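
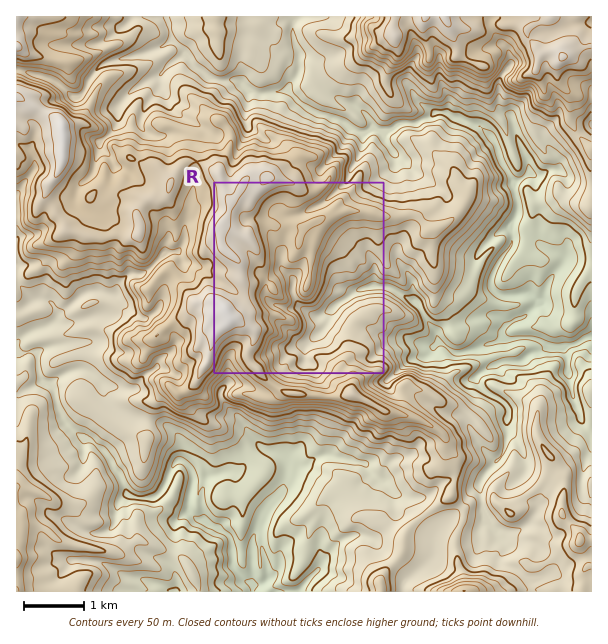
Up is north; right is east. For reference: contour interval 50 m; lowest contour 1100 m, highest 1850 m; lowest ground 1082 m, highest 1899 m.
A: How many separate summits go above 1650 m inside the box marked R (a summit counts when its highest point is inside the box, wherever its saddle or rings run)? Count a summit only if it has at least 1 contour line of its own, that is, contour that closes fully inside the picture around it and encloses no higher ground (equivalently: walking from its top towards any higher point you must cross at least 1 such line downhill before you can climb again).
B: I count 3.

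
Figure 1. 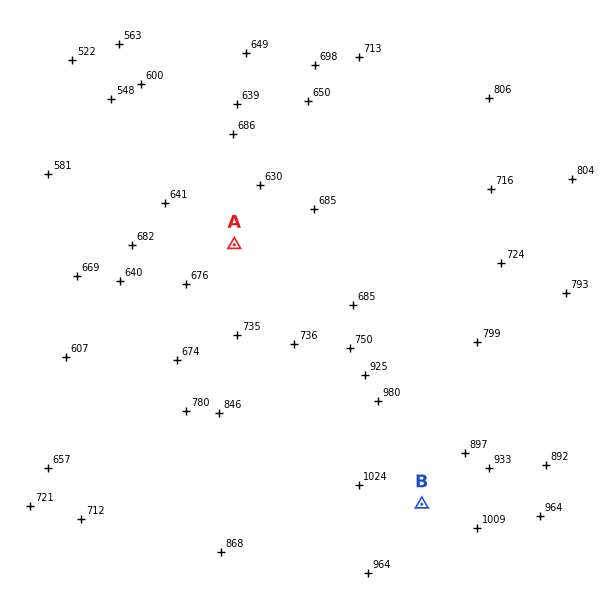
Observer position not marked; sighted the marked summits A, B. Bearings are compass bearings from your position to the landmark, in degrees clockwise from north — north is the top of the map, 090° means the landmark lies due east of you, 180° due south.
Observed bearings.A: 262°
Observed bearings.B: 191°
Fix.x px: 479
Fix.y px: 210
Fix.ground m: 710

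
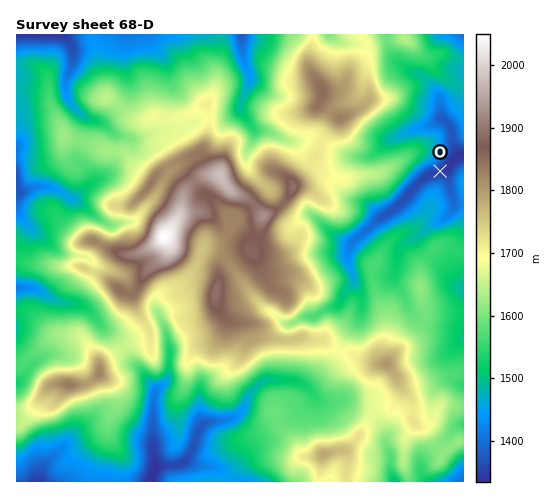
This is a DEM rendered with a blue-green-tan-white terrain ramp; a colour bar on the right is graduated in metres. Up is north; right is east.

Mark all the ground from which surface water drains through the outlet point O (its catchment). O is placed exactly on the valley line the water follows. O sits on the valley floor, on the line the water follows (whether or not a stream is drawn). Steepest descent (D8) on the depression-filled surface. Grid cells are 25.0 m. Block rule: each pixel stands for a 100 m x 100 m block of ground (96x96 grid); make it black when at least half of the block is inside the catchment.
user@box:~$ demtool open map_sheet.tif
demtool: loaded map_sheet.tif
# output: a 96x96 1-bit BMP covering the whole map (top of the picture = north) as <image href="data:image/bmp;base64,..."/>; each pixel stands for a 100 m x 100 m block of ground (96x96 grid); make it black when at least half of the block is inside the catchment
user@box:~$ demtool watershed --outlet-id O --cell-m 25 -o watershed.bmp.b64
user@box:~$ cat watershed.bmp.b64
<image width="96" height="96" href="data:image/bmp;base64,Qk2+BAAAAAAAAD4AAAAoAAAAYAAAAGAAAAABAAEAAAAAAIAEAAATCwAAEwsAAAIAAAAAAAAA////AAAAAAAAAAAAAAAAAAAAAAAAAAAAAAAAAAAAAAAAAAAAAAAAAAAAAAAAAAAAAAAAAAAAAAAAAAAAAAAAAAAAAAAAAAAAAAAAAAAAAAAAAAAAAAAAAAAAAAAAAAAAAAAAAAAAAAAAAAAAAAAAAAAAAAAAAAAAAAAAAAAAAAAAAAAAAAAAAAAAAAAAAAAAAAAAAAAAAAAAAAAAAAAAAAAAAAAAAAAAAAAAAAAAAAAAAAAAAAAAAAAAAAAAAAAAAAAAAAAAAAAAAAAAAAAAAAAAAAAAAAAAAAAAAAAAAAAAAAAAAAAAAAAAAAAAAAAAAAAAAAAAAAAAAAAAAAAAAAAAAAAAAAAAAAAAAAAAAAAAAAAAAAAAAAAAAAAAAAAAAAAAAAAAAAAAAAAAAAAAAAAAAAAAAAAAAAAAAAAGAAAAAAAAAAAAAAAeAAAAAAAAAAAAAAD+AAAAAAAAAAAAAA/+AAAAAAAAAAAAAB/+AAAAAAAAAAAA4f/+AAAAAAAAAAAP///+AAAAAAAAAAAP///+AAAAAAAAAAAf///+AAAAAAAAAAP////+AAAAAAAAAAf////+AAAAAAAAAA/////8AAAAAAAAAB/////8AAAAAAAAAB/////8AAAAAAAAAB/////4AAAAAAAAAB/////4AAAAAAAAAB/////4AAAAAAAAAB/////4AAAAAAAAAB/////4AAAAAAAAAB/////wAAAAAAAAAB/////wAAAAAAAAAA/////4AAAAAAAAAAf////4AAAAAAAAAAP////8AAAAAAAAAAB////+AAAAAAAAAAA////+AAAAAAAAAAAf////AAAAAAAAAAAf////gAAAAAAAAAAP////4AAAAAAAAAAP////+AAAAAAAAAAP/////AAAAAAAAAAH/////gAAAAAAAAAD/////wAAAAAAAAAA/////4AAAAAAAAAAf////4AAAAAAAAAAP////4AAAAAAAAAAH////4AAAAAAAAAAH////8AAAAAAAAAAD////+AAAAAAAAAAAf///+AAAAAAAAAAAOD//+AAAAAAAAAAAAAD/+AAAAAAAAAAAAAA/8AAAAAAAAAAAAAAP4AAAAAAAAAAAAAADwAAAAAAAAAAAAAABgAAAAAAAAAAAAAAAAAAAAAAAAAAAAAAAAAAAAAAAAAAAAAAAAAAAAAAAAAAAAAAAAAAAAAAAAAAAAAAAAAAAAAAAAAAAAAAAAAAAAAAAAAAAAAAAAAAAAAAAAAAAAAAAAAAAAAAAAAAAAAAAAAAAAAAAAAAAAAAAAAAAAAAAAAAAAAAAAAAAAAAAAAAAAAAAAAAAAAAAAAAAAAAAAAAAAAAAAAAAAAAAAAAAAAAAAAAAAAAAAAAAAAAAAAAAAAAAAAAAAAAAAAAAAAAAAAAAAAAAAAAAAAAAAAAAAAAAAAAAAAAAAAAAAAAAAAAAAAAAAAAAAAAAAAAAAAAAAAAAAAAAAAAAAAAAAAAAAAAAAAAAAAAAAAAAAAAAAAAAAAAAAAAAAAAAAAAAAAAAAA="/>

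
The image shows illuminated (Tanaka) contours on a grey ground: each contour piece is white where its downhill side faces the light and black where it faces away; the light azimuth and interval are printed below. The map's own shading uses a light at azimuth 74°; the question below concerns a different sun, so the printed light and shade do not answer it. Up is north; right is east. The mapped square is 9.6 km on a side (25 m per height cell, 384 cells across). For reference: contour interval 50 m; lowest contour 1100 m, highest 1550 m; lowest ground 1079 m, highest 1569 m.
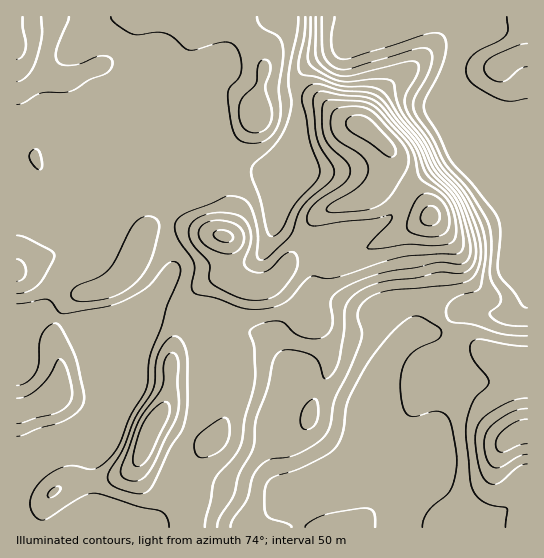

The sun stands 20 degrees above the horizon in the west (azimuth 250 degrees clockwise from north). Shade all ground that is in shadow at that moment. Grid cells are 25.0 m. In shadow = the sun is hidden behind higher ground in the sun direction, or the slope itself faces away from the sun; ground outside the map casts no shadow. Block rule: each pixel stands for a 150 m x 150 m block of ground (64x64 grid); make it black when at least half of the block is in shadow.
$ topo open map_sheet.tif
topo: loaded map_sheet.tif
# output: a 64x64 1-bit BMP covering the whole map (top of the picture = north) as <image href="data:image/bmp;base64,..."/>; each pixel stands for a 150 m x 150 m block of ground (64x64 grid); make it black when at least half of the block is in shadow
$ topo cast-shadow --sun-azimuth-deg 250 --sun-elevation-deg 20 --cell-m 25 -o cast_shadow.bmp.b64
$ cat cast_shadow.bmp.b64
<image width="64" height="64" href="data:image/bmp;base64,Qk0+AgAAAAAAAD4AAAAoAAAAQAAAAEAAAAABAAEAAAAAAAACAAATCwAAEwsAAAIAAAAAAAAA////AAAAAAAAAAAAAAAAAAAAAAAAAAAAAAAAAAAAAAAAAAAAAAAAAAAAAAAAAAAAAAAAAAAAAAAAAAAAAAAAAAAAAAAAAAAAAAAAAAAAAAAAAAAAAAAAAAAAAAAAAAAAAAAAAAAAAAAAAAAAAAAAAAAAAAAAAAAAAAAAAAAAAAAAAAAAAAAAAAAAAAAAAAAAAAAAAAAAAAAAAAAAAAAAAAAAAAAAAAAAAAAAAAAAAAAAAAAAAAAAAAAAAAAAAAAAAAAAAAAAAAAAAAAAAAAAAAAAAAAAAAAAAAAAAAAAAAAAAAAAAAAAAAAAAAAAAAAAAAAAAAAAAAAAAAAAAAAAAAAAAAAAAAAAAAAAAAAAADAAAAAAAAAAeAAAAAAAAAB4AAAAAAAAAPgAAAAEAAAA/AAAAAQAAAH8AAAAAAAAA/gAAAAAAAAD+AAAAAAAAAf4AAAAAAAAB/gAAAAAAAAP+AAAAAAAAB/wAAAAAAAAH+AAAAAAAAA/wAAAAAAAAH+AAAAAAAAA/wAAAAAAAAD/AAAAAAAAAf8AAAAAAAAD/wAAAAAAAAf+AAAAAAAAD/wAAAAAAAAP+AAAAAAAAADgAAAAAAABAAAAAAAAAAOAAAAAAAAAAwAAAAAAAAAAAAAAAAAAAAAAAAAAAAAADgAAAAAAAAAOAAAAAAAAAA4AAAAAAAAADwAAAA=="/>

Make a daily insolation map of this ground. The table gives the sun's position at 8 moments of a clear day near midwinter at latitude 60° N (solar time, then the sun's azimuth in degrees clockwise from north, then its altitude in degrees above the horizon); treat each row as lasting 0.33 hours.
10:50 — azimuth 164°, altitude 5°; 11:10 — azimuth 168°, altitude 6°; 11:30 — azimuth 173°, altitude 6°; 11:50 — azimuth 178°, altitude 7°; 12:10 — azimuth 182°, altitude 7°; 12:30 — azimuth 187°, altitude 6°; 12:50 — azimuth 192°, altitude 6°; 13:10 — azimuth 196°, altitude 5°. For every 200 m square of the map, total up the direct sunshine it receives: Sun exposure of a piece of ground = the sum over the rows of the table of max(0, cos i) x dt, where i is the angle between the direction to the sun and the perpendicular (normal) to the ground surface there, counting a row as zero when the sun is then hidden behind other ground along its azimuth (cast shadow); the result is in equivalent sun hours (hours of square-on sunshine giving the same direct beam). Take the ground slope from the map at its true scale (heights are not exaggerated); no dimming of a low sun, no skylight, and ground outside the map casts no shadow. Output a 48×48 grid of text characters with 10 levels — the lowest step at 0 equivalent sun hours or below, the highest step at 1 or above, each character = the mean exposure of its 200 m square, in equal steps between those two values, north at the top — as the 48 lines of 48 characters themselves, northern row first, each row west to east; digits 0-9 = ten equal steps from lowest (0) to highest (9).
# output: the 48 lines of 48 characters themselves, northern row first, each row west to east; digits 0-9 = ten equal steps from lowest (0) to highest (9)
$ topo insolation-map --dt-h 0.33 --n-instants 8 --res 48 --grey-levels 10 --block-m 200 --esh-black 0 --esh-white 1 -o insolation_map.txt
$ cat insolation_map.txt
222233333333333333332222222100000000000011111023
222332222334444444443210123100000000000001110001
233332222233444456654210034000000000000011100000
443322211233433445544210133000000000000111000001
543211122333323343222211232000000000001111001235
543212334332222332211123330000000000001111234455
554434444332222222210012320000000000000001245554
554444333332222222331001111100000000000001124554
433333222222222222232101123320000000000001112344
222222333222222222233333332321000000000000112222
221223432222222222234777632333443100000000112222
112344222222222222224788622356666410000000111222
222332222222222221112466322257776542000000011222
332222222222222211001233222123555444300000011222
433222222222222211000122221000012234410000011222
343322222222222210000012221000000124400000001222
234322222222222200000002220000000245300000001222
223222222221111000000001110000135675200000000222
222222222210000000000010000136899863111100000122
012222222200122100000010001589986420246531000122
000112222101233333221110001554311013689862001222
000012222102334567887510001322001357899985212222
011233220012345566777400001220135678889998533212
123442100024554333321000023334578888889999852011
444420000146542112321000255456889999998789841000
876410013687531135776434565456788988887678740000
875445789996421246899998864223566654555556531000
322358998532111245567899853112343223343331000000
222235322221110133234566543322221234443320000000
221001222211100022222333445554322344323320000000
221001222211000012222223466765333443211111100000
222100222211000022222223567653344432100012321100
211111222211011222222223444433444322111112333221
000011122210013222221223322234554222222222222100
000011122110001222211233322124553222233333211000
000232222110000222111344321124542222334443210000
024665422100001321012344221123332222334443100000
578887422100024420012443222233322222344443100000
888864221000156410012332223444322222344333100000
764322221000366421233322234665322222333333211134
422100110002565333455433346765322223332233333468
221000000014654334565555567654322233322222345789
210000000146653334555556666543333333222222346777
200001223577643233333344543222233332222212346654
200245557887532223333333222222222222222112356542
223565323577643222345532122211100122221002355432
346642222223443223455532111100000122211002344310
244322222222223223344322222211112222221112223221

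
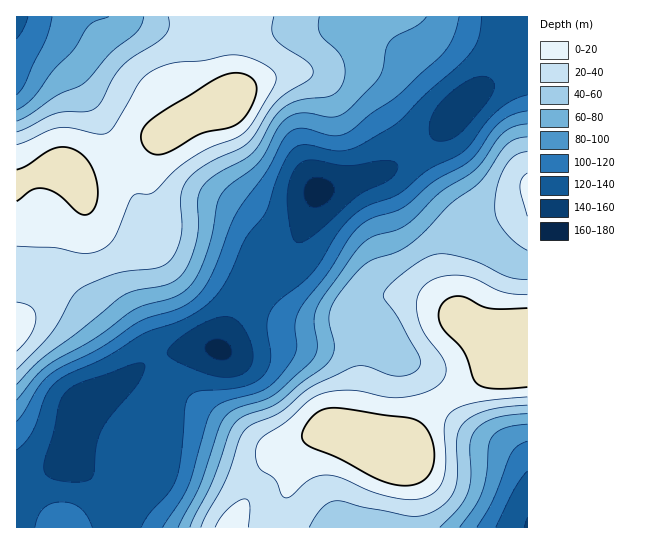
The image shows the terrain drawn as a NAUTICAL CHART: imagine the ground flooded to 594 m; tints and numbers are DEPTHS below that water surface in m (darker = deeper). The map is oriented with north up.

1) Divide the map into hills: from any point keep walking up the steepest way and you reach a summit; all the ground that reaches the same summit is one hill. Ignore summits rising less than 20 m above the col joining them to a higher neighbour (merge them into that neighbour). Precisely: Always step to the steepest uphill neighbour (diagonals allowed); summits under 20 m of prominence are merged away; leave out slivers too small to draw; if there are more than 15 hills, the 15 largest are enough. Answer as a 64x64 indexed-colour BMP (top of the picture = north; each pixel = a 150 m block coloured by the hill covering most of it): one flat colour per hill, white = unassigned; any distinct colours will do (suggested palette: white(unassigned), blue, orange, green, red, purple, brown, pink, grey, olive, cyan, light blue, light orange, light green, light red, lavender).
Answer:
<image width="64" height="64" href="data:image/bmp;base64,Qk12CAAAAAAAAHYAAAAoAAAAQAAAAEAAAAABAAQAAAAAAAAIAAATCwAAEwsAABAAAAAAAAAA////ALR3HwAOf/8ALKAsACgn1gC9Z5QAS1aMAMJ34wB/f38AIr28AM++FwDox64AeLv/AIrfmACWmP8A1bDFAHd3d3d3dyIiIiIiIiIiIiIiIiIiIiIiIiIiIiIiIiIid3d3d3d3IiIiIiIiIiIiIiIiIiIiIiIiIiIiIiIiIiJ3d3d3d3ciIiIiIiIiIiIiIiIiIiIiIiIiIiIiIiIiInd3d3d3dyIiIiIiIiIiIiIiIiIiIiIiIiIiIiIiIiIid3d3d3dyIiIiIiIiIiIiIiIiIiIiIiIiIiIiIiIiIiJmd3d3dyIiIiIiIiIiIiIiIiIiIiIiIiIiIiIiIiIiImZnd3dyIiIiIiIiIiIiIiIiIiIiIiIiIiIiIiIiIiIiZmZndyIiIiIiIiIiIiIiIiIiIiIiIiIiIiIiIiIiIiJmZmZyIiIiIiIiIiIiIiIiIiIiIiIiIiIiIiIiIiIiI2ZmZmIiIiIiIiIiIiIiIiIiIiIiIiIiIiIiIiIiIiIzZmZmYiIiIiIiIiIiIiIiIiIiIiIiIiIiIiIiIiIiMzNmZmZiIiIiIiIiIiIiIiIiIiIiIiIiIiIiIiIiIjMzM2ZmZmIiIiIiIiIiIiIiIiIiIiIiIiIiIiIiIiIjMzMzZmZmYiIiIiIiIiIiIiIiIiIiIiIiIiIiIiIiIzMzMzNmZmZmIiIiIiIiIiIiIiIiIiIiIiIiIiIiIiIzMzMzM2ZmZmYiIiIiIiIiIiIiIiIiIiIiIiIiIiIiIjMzMzMzZmZmZmYiIiIiIiIiIiIiIiIiIiIiIiIiIiIjMzMzMzNmZmZmZmYiIiIiIiIiIiIiIiIiIiIiIiIiIjMzMzMzM2ZmZmZmZmIiIiIiIiIiIiIiIiIiIiIiIiIiMzMzMzMzZmZmZmZmZkIiIiIiIiIiIiIiIiIiIiIiIiMzMzMzMzNmZmZmZmZmRCIiIiIiIiIiIiIiIiIiIiIjMzMzMzMzM2ZmZmZmZmRERCIiIiIiIiIiIiIiIiIiIjMzMzMzMzMzZmZmZmZmZEREQREREiIiIiIiIiIiIiIjMzMzMzMzMzNmZmZmZmZEREQRERERIiIiIiIiIiIiIjMzMzMzMzMzM2ZmZmZmZERERBEREREiIiIiIiIiIiIiMzMzMzMzMzMzZmZmZmZkREREERERERIiIiIiIiIiIiMzMzMzMzMzMzNmZmZmZkREREEREREREiIiIiIiIiIiIzMzMzMzMzMzM2ZmZmZkREREQRERERERIiIiIiIiIiIjMzMzMzMzMzMzZmZmZkRERERBEREREREiIiIiIiIiIiMzMzMzMzMzMzNmZmZkREREREERERERERIiIiIiIiIiMzMzMzMzMzMzM2ZmZEREREREQRERERERESIiIiIiIiMzMzMzMzMzMzMzREREREREREQREREREREREiIiIiIiMzMzMzMzMzMzMzNERERERERERBERERERERERIiIiIiMzMzMzMzMzMzMzM0REREREREREERERERERERESIiIjMzMzMzMzMzMzMzNVREREREREREQREREREREREREiIjMzMzMzMzMzMzMzVVVERERERERERBERERERERERERIzMzMzMzMzMzMzM1VVVUREREREREREEREREREREREREjMzMzMzMzMzMzNVVVVVREREREREREQRERERERERERERMzMzMzMzMzMzVVVVVVVERERERERERBEREREREREREREzMzMzMzMzMzVVVVVVVUREREREREREERERERERERERERMzMzMzMzMzVVVVVVVVREREREREREEREREREREREREREzMzMzMzMzVVVVVVVVVEREREREREQRERERERERERERERMzMzMzMzVVVVVVVVVURERERERERBERERERERERERERETMzMzMzVVVVVVVVVVRERERERERBEREREREREREREREREREzMzVVVVVVVVVVVEREREREREERERERERERERERERERERETVVVVVVVVVVVUREREREREEREREREREREREREREREREREVVVVVVVVVVVREREREREQRERERERERERERERERERERERFVVVVVVVVVVEREREREQRERERERERERERERERERERERERVVVVVVVVVURERERERBERERERERERERERERERERERERERVVVVVVVVRERERERBEREREREREREREREREREREREREREVVVVVVVVEREREREERERERERERERERERERERERERERERFVVVVVVUREREREERERERERERERERERERERERERERERERVVVVVVREREREQREREREREREREREREREREREREREREREVVVVVVEREREQRERERERERERERERERERERERERERERERFVVVVUREREQRERERERERERERERERERERERERERERERERVVVVRERERBEREREREREREREREREREREREREREREREREVVVVERERBEREREREREREREREREREREREREREREREREREVVUREREERERERERERERERERERERERERERERERERERERERREREERERERERERERERERERERERERERERERERERERERFEREEREREREREREREREREREREREREREREREREREREREURBERERERERERERERERERERERERERERERERERERERERQRERERERERERERERERERERERERERERERERERERERERERERERERERERERERERERERERERERERERERERERERERERERERERERERERERERERERERERERERERERERERERERER"/>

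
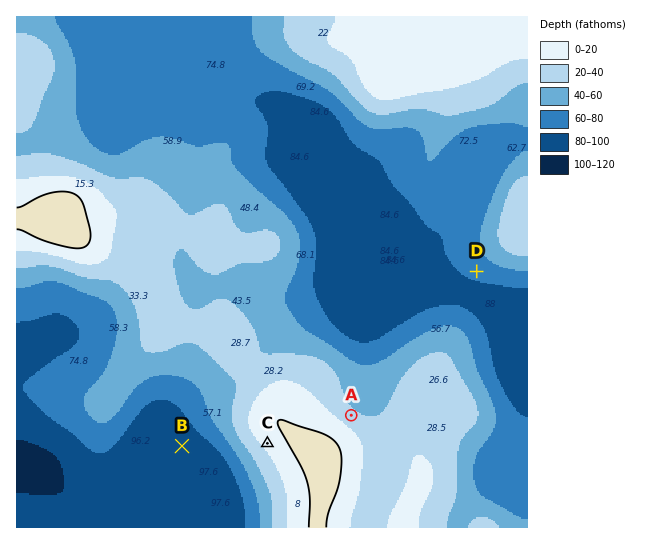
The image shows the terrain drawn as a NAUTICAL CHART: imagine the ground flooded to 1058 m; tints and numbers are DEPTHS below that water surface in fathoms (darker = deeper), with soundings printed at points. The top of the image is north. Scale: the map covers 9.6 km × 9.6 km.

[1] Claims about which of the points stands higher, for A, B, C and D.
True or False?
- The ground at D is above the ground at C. False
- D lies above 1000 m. False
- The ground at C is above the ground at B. True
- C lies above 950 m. True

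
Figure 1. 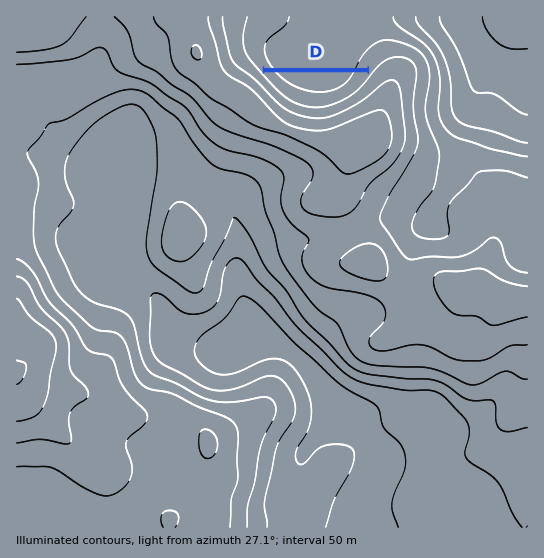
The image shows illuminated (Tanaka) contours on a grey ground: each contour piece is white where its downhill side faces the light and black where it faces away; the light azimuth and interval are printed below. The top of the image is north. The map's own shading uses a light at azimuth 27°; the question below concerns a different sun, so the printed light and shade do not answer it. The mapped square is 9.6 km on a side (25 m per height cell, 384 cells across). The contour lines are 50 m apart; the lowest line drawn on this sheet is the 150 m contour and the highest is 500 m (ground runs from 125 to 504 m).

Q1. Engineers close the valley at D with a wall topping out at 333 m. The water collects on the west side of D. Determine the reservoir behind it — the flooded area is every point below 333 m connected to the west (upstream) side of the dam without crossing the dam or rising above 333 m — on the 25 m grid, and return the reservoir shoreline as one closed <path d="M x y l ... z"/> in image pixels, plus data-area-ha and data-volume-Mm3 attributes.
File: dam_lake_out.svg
<path d="M366 72l-100 0-1 1 21 20 1 0 3 3 8 4 3 0 1 1 4 0 1 2 19 0 1-2 3 0 1-1 7-1 5-3 7-5 1 0 9-9 0-1 7-8-1-1z" data-area-ha="76" data-volume-Mm3="24.56"/>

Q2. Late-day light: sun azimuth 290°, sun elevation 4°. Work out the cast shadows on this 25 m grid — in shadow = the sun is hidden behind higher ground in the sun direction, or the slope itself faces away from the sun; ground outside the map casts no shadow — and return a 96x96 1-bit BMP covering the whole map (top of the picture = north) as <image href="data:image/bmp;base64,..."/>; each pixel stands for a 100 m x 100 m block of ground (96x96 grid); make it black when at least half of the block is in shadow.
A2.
<image width="96" height="96" href="data:image/bmp;base64,Qk2+BAAAAAAAAD4AAAAoAAAAYAAAAGAAAAABAAEAAAAAAIAEAAATCwAAEwsAAAIAAAAAAAAA////AAAAAAAAAAAAA////4AAAAAAAAAAA////8AAAAAAAAAAA////+AAAAAAAAAAAf///+AAAAAAABwAAf///+ADgAAAAD4AAf////ADwAAAAD+AAP///+ADwAAAAD/AAP///+ABwAAAAD/AAP///8AAAAAAAD/AAP///wAAAAAAAB/AAf///AAAAAAAAB+AB///+AAAAAAAAA+AB///8AAAAAAAAA8AB///+AAAAAAAAAYAB///+AAAAAAwAAcAB////AAAAAAgAAeAB////gAAAAAAAAfgA////gAAAAAA/gfwA////gAAAAAB/wPgAAf//gAAAAAD/wGAAAH//AAAAAAf/wAAAAD/+AAAAAA//wAAAAB/8AAAAAA//4OAAAB/4AAAAAB////weAB/wAAAA8B//////AB/gAAcA/A//////gA/AAA+A/g//////gA+AAB8A/g//////wAcAAB4Afwf/////4AAAAwwAfwf/////wAAAAAAAPwP/////gAAAAAAAPwP/////AAAAAAAAHwH////+AAAAAAAAHwH////8AAAAAAAAH4D////wAAAAAAAAD4D////PAAAAAAAADwD///8P/gAAAAAABwD///4f/8AAAAAAAAP///wP/8AAAAAAAA///PgP/8AAAAAAAB//+HAP/4AAAAAAAB//+AAP/4AAAAAAAB//8AAP/4AAAAAAAB//4AAP/wAAAAAAAB//4AAP/wAAAHgAAB//wAAP/wAAAfgAAA//wAAf/wAAA/gAAA//wAAf/gAAA/gAAA//wAA//gAAA/gAB4//wAA//gAAA/gAB4//wAA//gAAA/gAB9//wAA//AAAA/gAB5//wAAf/AAAAfgAA5//gAAf+AAAAf8AAx//gAAf8AAAAf/AAB//gAAP4AAAA//gAA//AAAPwAAA///gAA/+AAAPAAAB///gAA/4AAAAAAAB///wAAf4AAAAAAAB///8AAP4AAAAAAAB////gAP8AAAAAAAA////8AP8AAAAAAAA////+AP8AAAAAAAAf///+AP8AAAAAAAAf///+AH+AAAAAAAAf///+AH+AAAAAAAAP////AH/AAAAAAAAP////gD/gAAAAAAAH////4D/4AAAAAAAD////8D/8AAAAAAAB////8B//AAAAAAAA////8A//gAAAAAAA////8Af/wAAAAAAAf///8AP/4AAAAAAAf///8AP/4AAAAAAAf///8AH/8AAAH+AAP///8AD/8AAAP+AAP///8AB/8AAAf/gAP///8AA/8AAAf/4AH///8AAP4AAA//8AH///8AAHwAAA//8AH///8AAAAAAB//8AD///4AAAAAAf//+AD///gP4AAAB///+AB//+D//gAAD///+AA//8D//wAAH///8AA//wD//4AAH///wAAf/gB//4AAH///gAAf/AAD/4AAH//+AAAf+AAB/4AAH//+AAAf+AAAfwAAH///AAAf4AAAfwAAH///AAA/wAAAPAAAH///AAD/gAAAAAAAP+D8AAP/AAA="/>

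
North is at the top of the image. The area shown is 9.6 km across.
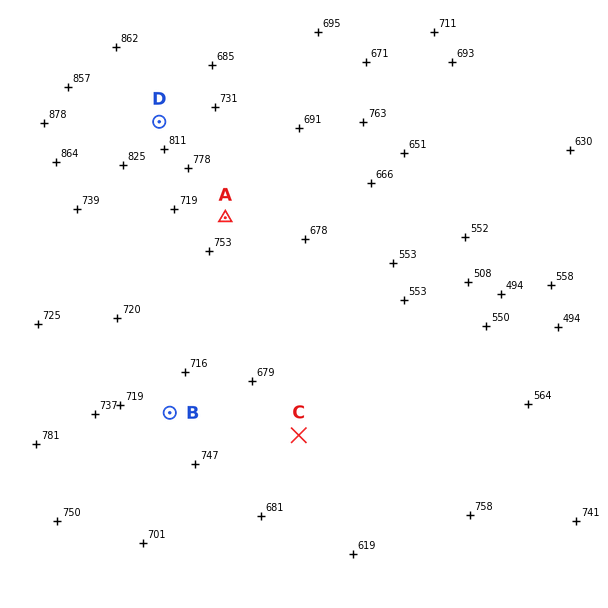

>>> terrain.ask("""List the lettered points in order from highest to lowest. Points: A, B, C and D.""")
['D', 'A', 'B', 'C']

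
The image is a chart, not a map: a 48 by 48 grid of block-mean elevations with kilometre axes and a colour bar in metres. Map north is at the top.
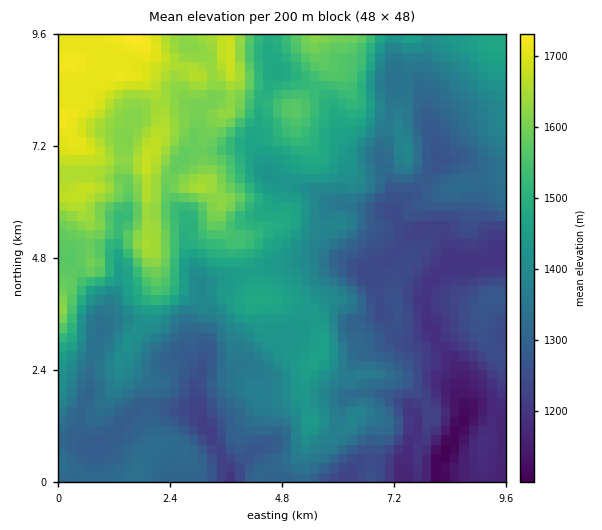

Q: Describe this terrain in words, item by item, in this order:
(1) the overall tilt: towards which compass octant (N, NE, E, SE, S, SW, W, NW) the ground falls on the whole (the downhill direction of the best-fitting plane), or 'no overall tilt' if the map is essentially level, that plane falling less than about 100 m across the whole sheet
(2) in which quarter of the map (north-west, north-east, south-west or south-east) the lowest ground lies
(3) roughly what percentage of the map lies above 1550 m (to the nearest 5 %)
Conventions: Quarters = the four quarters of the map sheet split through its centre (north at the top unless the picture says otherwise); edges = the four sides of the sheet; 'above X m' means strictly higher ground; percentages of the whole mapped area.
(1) The general tilt is down to the south-east (the land rises towards the north-west).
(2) The lowest ground is in the south-east quarter.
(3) Ground above 1550 m makes up about 20 % of the sheet.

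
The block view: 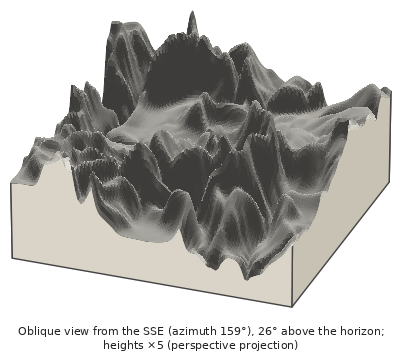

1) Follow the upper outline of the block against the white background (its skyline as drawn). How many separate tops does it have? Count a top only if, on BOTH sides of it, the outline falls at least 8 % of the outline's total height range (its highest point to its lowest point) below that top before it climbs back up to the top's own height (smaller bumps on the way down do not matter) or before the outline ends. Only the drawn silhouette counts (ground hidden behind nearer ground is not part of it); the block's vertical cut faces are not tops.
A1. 3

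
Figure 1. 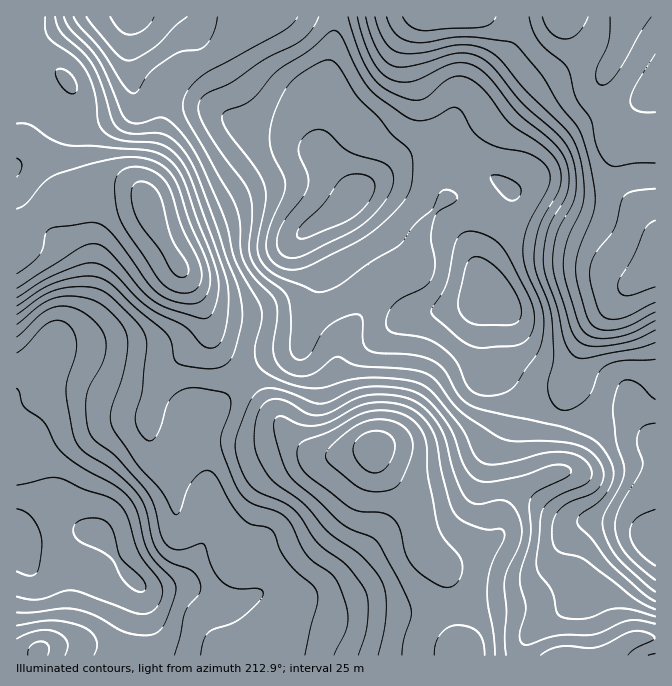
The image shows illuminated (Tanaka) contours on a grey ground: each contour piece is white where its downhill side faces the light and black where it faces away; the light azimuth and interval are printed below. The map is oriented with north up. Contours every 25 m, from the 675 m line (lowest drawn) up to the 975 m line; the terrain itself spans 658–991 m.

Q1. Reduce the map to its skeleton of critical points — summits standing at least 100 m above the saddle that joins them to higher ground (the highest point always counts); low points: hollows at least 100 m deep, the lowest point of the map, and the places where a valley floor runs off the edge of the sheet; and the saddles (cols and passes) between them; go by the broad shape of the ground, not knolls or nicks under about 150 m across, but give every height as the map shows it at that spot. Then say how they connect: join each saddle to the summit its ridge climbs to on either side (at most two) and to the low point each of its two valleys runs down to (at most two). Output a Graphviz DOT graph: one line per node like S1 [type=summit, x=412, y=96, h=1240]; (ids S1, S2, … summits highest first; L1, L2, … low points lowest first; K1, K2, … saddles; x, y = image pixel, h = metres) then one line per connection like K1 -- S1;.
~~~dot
graph terrain {
  S1 [type=summit, x=352, y=197, h=991];
  S2 [type=summit, x=20, y=542, h=984];
  L1 [type=low, x=374, y=450, h=658];
  L2 [type=low, x=149, y=205, h=664];
  L3 [type=low, x=562, y=17, h=710];
  K1 [type=saddle, x=559, y=418, h=878];
  K2 [type=saddle, x=244, y=378, h=816];
  K1 -- S1;
  K1 -- L1;
  K1 -- L3;
  K2 -- S1;
  K2 -- S2;
  K2 -- L1;
  K2 -- L2;
}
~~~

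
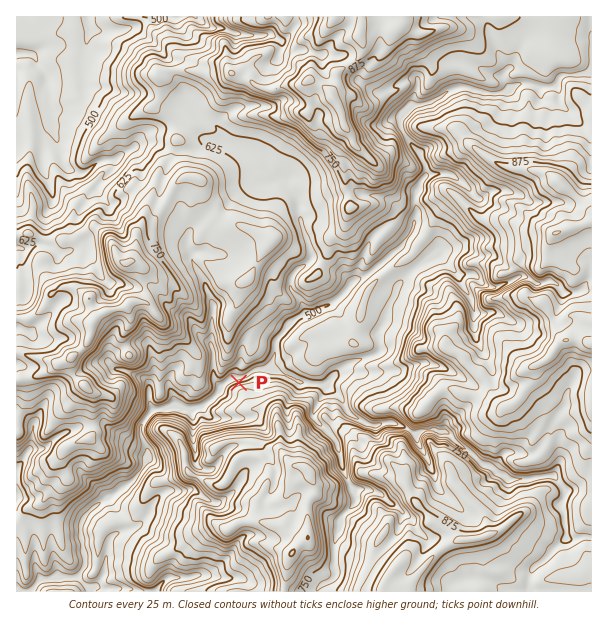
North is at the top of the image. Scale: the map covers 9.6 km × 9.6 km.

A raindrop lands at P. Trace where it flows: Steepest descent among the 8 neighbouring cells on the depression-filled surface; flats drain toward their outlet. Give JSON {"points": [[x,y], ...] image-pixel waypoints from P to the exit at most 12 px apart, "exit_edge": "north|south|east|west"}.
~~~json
{"points": [[239, 383], [231, 378], [222, 389], [210, 401], [198, 408], [186, 408], [174, 408], [162, 410], [150, 413], [141, 425], [141, 437], [147, 449], [143, 461], [138, 473], [128, 485], [116, 494], [104, 501], [92, 509], [81, 521], [81, 533], [83, 545], [84, 557], [83, 569], [72, 578], [60, 579], [48, 581], [36, 584], [29, 591]], "exit_edge": "south"}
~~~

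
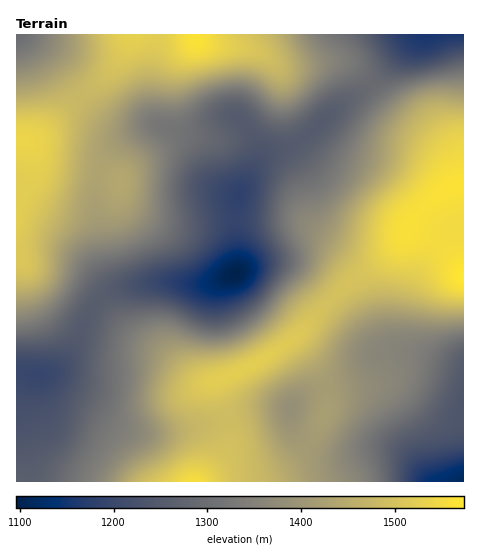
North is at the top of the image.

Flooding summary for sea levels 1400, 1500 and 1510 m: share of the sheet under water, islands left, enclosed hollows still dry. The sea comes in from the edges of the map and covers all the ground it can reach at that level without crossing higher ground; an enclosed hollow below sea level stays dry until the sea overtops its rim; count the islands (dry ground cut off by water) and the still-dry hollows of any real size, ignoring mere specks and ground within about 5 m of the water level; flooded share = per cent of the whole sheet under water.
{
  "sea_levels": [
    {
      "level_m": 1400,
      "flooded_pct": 55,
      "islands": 0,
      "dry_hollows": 1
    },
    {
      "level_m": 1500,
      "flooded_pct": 85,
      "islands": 1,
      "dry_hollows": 0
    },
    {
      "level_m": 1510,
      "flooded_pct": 88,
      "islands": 1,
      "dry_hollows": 0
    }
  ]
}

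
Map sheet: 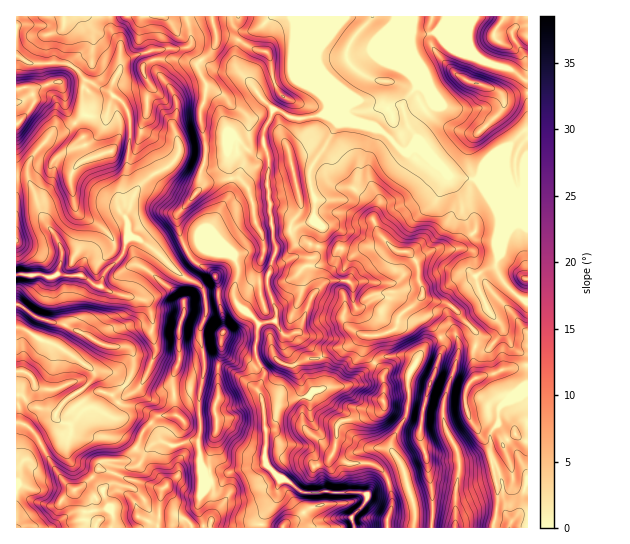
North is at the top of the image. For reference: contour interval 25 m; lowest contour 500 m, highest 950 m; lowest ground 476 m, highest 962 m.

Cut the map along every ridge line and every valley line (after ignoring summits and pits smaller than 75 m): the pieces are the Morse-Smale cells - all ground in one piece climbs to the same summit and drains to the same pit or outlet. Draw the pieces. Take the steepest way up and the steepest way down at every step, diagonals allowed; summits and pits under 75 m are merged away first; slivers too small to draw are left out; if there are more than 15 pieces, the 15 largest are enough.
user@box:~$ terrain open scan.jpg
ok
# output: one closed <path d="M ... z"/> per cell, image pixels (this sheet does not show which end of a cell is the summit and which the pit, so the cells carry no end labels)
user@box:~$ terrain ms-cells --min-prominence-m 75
<path d="M321 16l-304 0-1 39 17 9 36 0 8 5 8 11 25 12 13 10 6 13 2 12-4 48 8 16-4 15-6 9 3 8 0 12 13 5 25 21 3 0 18-11-8-19 0-18 24-28 14-5 22-1 10 11 4 13 2 18 6 13 2 2 10-1-4-24 0-20-2-6 2-23-5-16 0-16 10-21 21 10 30-4 3-5 0-7-5-8 0-17-7-16 0-7 5-13z"/><path d="M277 109l-5 2-9 26 6 25-2 23 2 6 0 20 4 24 17-2 8 7 29 9 15-1 7 3 12-1-13 11-4 8 0 52 9 10 14 4-2 18 3 4 6 6 7-6 17-2 9 0 10 5 10-16 13-6-1-5-13-14-9-6-2-6 7-11 8 4 16 3 8 5 22 25 0 14 11 2 13-14 3-6-15-19-11-24-1-9 20-12 3-8-2-22 3-6 0-15-5-12-14-19-8-4-24-3-28-27-10-1-6 4-15-15-16-10-47-12-32 4z"/><path d="M89 81l-6 6 1 28-17 16-14 2-18 20-7 12 0 13 7 13 5 20 21 38 0 13-2 9-4 5-4 1-9-2-26 0 0 119 5 1 12 12 14 2 8 4 4 8 8 3 6-1 14-15 7 0 15 5 14-16 17-10 16-34-4-16 0-22-5-13-6-3-31-7-10-6 5-15 16-14 3-6 3-12 2-2-4-22 6-9 4-15-8-16 4-38-3-26-7-11-11-8z"/><path d="M446 16l-124 0-1 26-5 13 0 7 7 16 0 17 5 8 0 7-3 4 49 13 16 10 15 15 6-4 10 1 28 27 36 4 28 12 14-1 1-109-17-13-25-6-39-19-10-11 7-8z"/><path d="M290 233l-17 4 3 16-5 12-3 16-14 3-19 15 6 10 18 14-4 26 2 12 7 10-7 19 7 17 0 16 3 10-2 29 12 14 12 5 13 11 57 0 8 3 8-8 13-5-3-8-12-10-23 0-15-7-3-3 3-8-8-2-4-5-12-21-2-20 5-7 37-7 24-21-10-10 2-18-14-4-9-10 0-52 4-8 13-11-12 1-7-3-15 1-29-9z"/><path d="M94 408l-9 1-15 15-8-1-1 6-6 7-15 7 24 39 19 17 2 6 0 14 12 2 0 7 113 0 3-17 0-22-2-7-4-1-7-18-1-21-12-1-17 4-10-6-4-10-13-12-13-1-15 3z"/><path d="M135 237l-8 2-6 18-16 14-5 15 10 6 31 7 6 3 5 13 0 22 4 16-16 34-17 10-14 16-4 1 10 5 15-3 13 1 13 12 4 10 10 6 17-4 11 0 2-6-1-38 5-23 0-19-4-14 0-12 7-16-3-22-7-8-15-7-28-27z"/><path d="M495 265l-16 8-3 6 12 31 13 15 2 5-16 19-12-2-2 22 3 9-9 9-2 18 8 20 18 3 12 14 0 5-11 8 0 10 4 17 5-1 2 2 2 28 6 12 12-17 0-11 5-12 0-181-13-7-10-10z"/><path d="M233 295l-14 0 5 36-3 6 0 20-4 13 2 28-4 8 2 21-8 28 1 26 28-12 21-2 8-4-3-56-7-17 7-19-7-10-2-12 4-26-20-17z"/><path d="M239 179l-13 0-19 4-12 11-18 21 2 16 7 18 15-5 32 11 6 14-6 21 2 9 19-15 14-3 3-16 5-12-3-16-10-1-7-11-7-35z"/><path d="M18 56l-2 1 0 120 11 2 1-14 7-12 18-20 14-2 17-16-1-28 4-6-12-13-6-4-36 0z"/><path d="M455 335l-9 0-5 3 2 11-15 40-8 40 0 10 7 18 1 17 4 13 0 35 21 5 3-5 3-67-14-28-2-20 16-53 0-13z"/><path d="M471 345l-9 2-3 3-16 57 2 20 14 28-2 41 39-14-4-27 11-8-3-10-9-9-17-3-6-10-3-22 4-10 7-5-3-9 2-22z"/><path d="M41 444l-12 7-10 19-3 12 0 45 79 1 2-7-12-2 0-14-2-6-19-17z"/><path d="M527 16l-80 0-3 9-7 8 10 11 39 19 25 6 16 12z"/>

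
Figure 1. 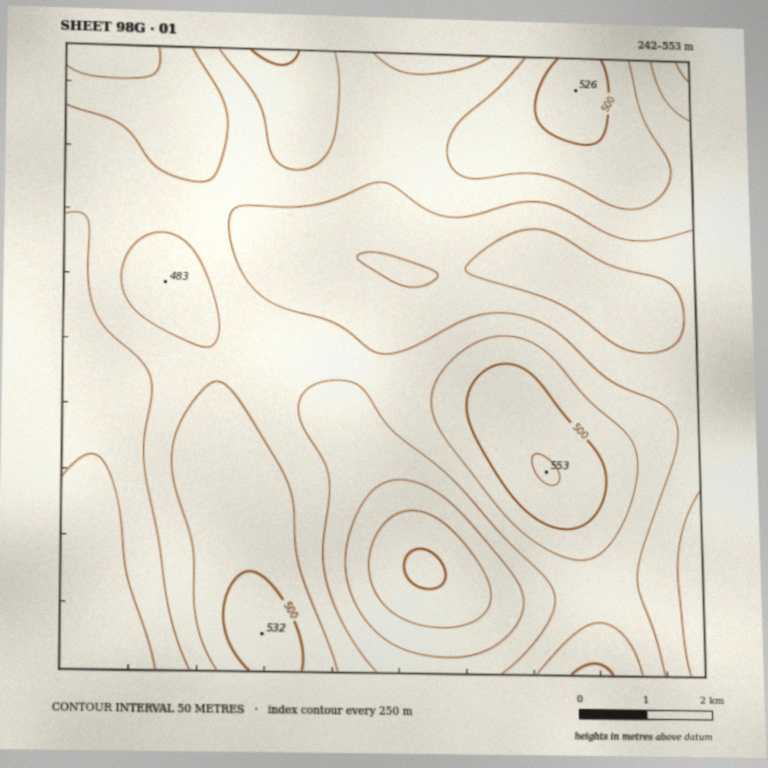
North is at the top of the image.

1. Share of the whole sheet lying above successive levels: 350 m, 85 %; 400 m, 57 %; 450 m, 26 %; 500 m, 7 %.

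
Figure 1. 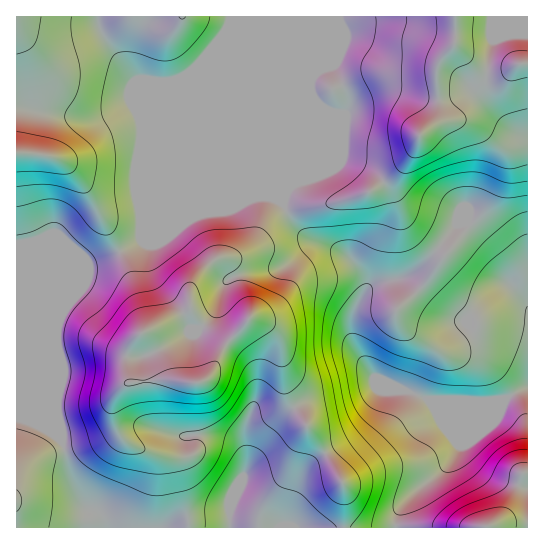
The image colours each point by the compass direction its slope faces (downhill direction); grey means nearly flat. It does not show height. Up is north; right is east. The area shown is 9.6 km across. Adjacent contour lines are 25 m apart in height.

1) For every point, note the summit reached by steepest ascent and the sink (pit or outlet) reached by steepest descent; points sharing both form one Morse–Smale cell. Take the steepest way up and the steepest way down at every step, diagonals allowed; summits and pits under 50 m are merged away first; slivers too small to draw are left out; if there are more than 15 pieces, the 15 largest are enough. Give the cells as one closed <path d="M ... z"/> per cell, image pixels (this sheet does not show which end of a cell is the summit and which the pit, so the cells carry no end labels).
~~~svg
<path d="M266 196l-21 5-20 2-26 10-20 12-34 14-34 17-21 7-3 3-12 31-15 20-4 17 1 17 4 11 0 23-4 12 0 21 6 20-2 2-24-17-21-5 1 110 378 0 4-17 8-12 27-22 18-18 5-10 49-50 22-13 0-83-17-18-4-18-8-13-30-31-11 1-27 34-14 13-16 8-27 5-9 8 2-9-4-9-17-19-41-19-13-14-8-17-11-8z"/><path d="M286 16l-270 1 1 400 20 6 24 17 2-2-6-20 0-21 4-12 0-23-4-11-1-17 4-17 15-20 12-31 3-3 21-7 114-53 20-2 21-5 18 7 3-18z"/><path d="M527 16l-240 1 0 168-3 21 11 20 10 10 41 19 11 11 8 13 1 12 8-7 27-5 12-6 18-15 27-34 11-1 30 31 8 13 4 18 17 17z"/><path d="M527 387l-21 12-49 50-5 10-18 18-27 22-8 12-3 10 1 7 131-1z"/>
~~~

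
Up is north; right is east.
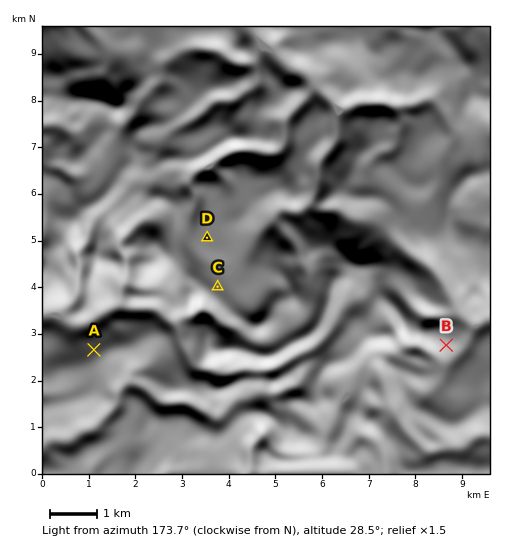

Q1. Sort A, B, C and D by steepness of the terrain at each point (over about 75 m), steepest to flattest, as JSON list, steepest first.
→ ["B", "A", "C", "D"]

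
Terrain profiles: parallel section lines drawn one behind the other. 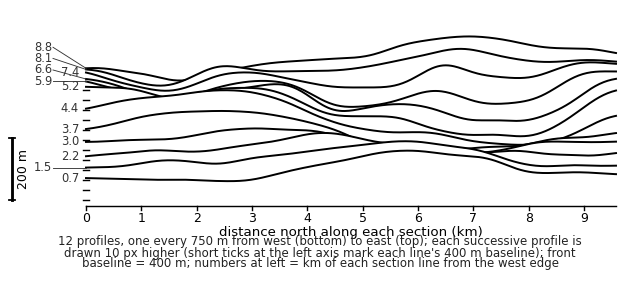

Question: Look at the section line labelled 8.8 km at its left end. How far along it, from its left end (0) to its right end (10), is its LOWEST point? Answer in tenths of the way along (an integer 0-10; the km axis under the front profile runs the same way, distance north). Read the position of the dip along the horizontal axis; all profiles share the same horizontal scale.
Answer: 2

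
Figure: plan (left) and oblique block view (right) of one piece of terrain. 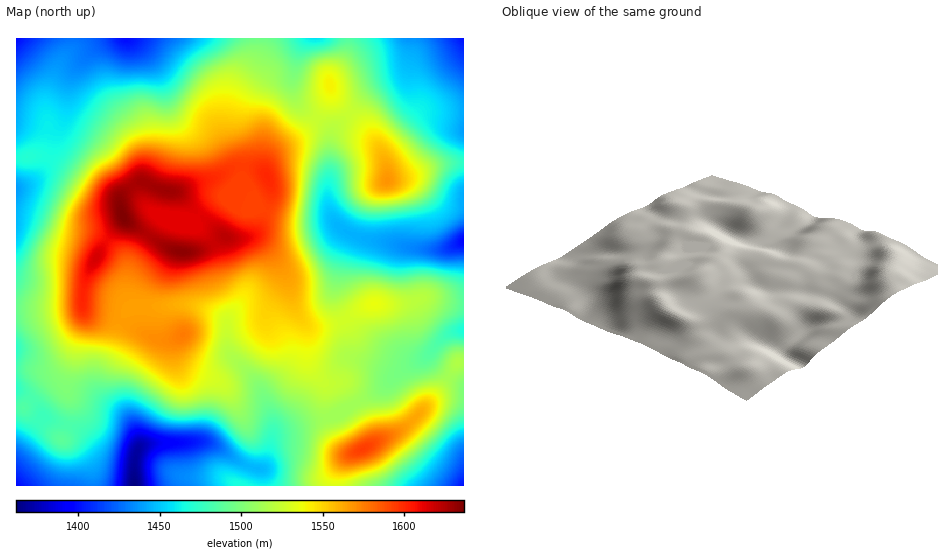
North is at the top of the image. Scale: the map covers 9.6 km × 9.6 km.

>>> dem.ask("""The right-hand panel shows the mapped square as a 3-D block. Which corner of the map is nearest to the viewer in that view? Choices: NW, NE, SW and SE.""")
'SW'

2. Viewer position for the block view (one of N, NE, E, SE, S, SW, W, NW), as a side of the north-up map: SW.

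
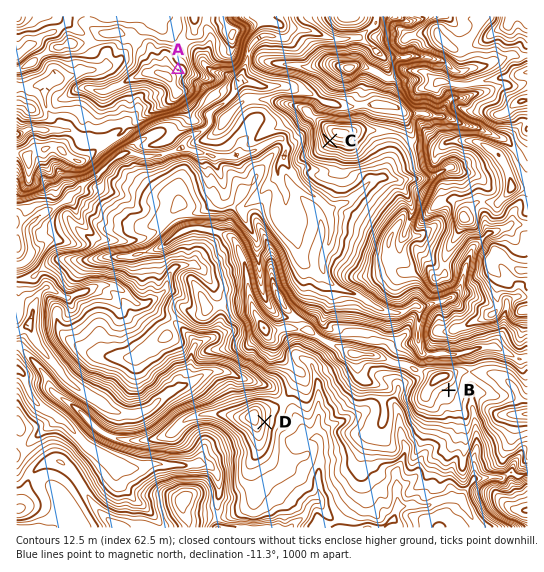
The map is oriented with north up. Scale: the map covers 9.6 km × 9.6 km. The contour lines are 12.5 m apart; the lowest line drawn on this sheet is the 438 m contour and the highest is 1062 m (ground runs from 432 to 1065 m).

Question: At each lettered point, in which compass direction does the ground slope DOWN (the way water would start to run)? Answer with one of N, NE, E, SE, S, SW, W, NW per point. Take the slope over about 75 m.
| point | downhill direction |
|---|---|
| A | NE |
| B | SE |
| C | SW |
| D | E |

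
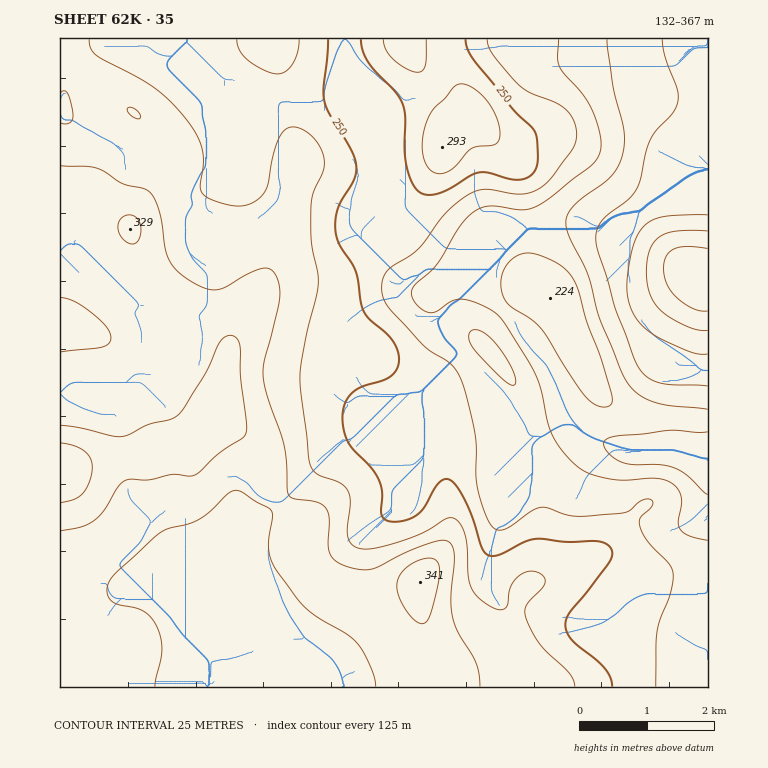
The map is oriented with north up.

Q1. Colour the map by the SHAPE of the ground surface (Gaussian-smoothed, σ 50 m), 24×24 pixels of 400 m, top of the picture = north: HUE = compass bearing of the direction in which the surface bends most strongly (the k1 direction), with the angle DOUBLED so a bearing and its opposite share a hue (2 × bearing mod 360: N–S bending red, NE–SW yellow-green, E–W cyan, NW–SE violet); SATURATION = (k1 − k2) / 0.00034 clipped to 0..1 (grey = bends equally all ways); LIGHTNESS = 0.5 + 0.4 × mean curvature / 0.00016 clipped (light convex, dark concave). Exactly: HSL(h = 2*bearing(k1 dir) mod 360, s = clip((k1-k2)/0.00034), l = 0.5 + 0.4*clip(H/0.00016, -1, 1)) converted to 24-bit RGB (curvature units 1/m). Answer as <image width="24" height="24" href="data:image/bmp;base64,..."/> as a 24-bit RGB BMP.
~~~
<image width="24" height="24" href="data:image/bmp;base64,Qk32BgAAAAAAADYAAAAoAAAAGAAAABgAAAABABgAAAAAAMAGAAATCwAAEwsAAAAAAAAAAAAAfYZ9enGDi3RvnaBxXGV8dHeAenmCcXuHk6WMkneVZkR0aoJXq8B9hlhafq1rdIyZeIilbo6xr87QkHfIl2e1m3eMU1J+dHWAeo6AbWWKjYOaoKqUWFuOcnmKeHyJeIyPl4ttgD9KbUNOZrZzlU1ctctoZM2nboikiF2PgrlmYo1NckdTjFlvqHBvYVp6cnh9hZB9XnaJgZuTooJ9cV+AdnR7fHh0fm1mg0BQkURTb7l1SquXkDh30vueLp15W0pzhk5eyapQbFkwQmE1V3RcoHByi2qGaoKDkYpqYHVbZX1Wk3hifWx9dXR9fnKBhVd7ilOCl9PTzOPuRhfnnmjb/PrPIIxyHCZ6tmiyv4eSwoq2YZuHPWxQWnpUmY59bX+Pj3hviG1qYoFcboNhdn1qa3p3bmZ/hkCYych9Ov9XKLudJxjQi5/z/M/f7pLFADJMfF7U0rrWtIzU4ZXjfnfBUarHfqvFdHTBiIhCW49ZkoCGZ3h7jHxeT35VWGtzOVqN6NrO7e2xFEEmDTsdEVgf0WAk/9PMBEGDFzZVyrF/Y2OcsIfB2ZnQs01BMokqQ5CFhrN/RrmKV1mEgF1vpHFkVKdTQFFpOY84HulT8svQz1bLLmppIFEtIEca//7IbxiIDhUpzsg5bIZBXWtHtD5f6H+rltaCFGFsssi5aHSsVD2JkHadf5irtpiFKSxjuNmRDd9ZN4M30XigimG9Q0SORIeJ+v+AdCFXHyVMtL1ibbRnRqatTc7hsb3s9tXzSgbO4NvwpGDiYTzJoZKzgHKmwHiHOleawe66Yo6qN2VcbIxOiVRncUp4XHyA596AZEefJiRrndWAa8adcpU+Pz0JLTMAOSgANxcCq2E4mC9ml1mdpIegklyhvn6Fdr6oidWKmFGSa2WCaW5eaFRWZ11waYuM1eKqaEKYTShwuvaOUSNjbQYQqU4qVr/YR1zgnqPndWgzbWFCYoVMYIpjhVSizJWWrdWTYJJphFV5h2BuclVgcmBYU4NgXKWHx9WRaB1uq1k1vveqJQAz1q1vw/3ta739b3jph4nabHFJe39WaaxXRoRrRGd1xYd36tqTX09XblxtkF+Dk1yUlXmXbsCbSL3AtmxsdBNzz/zWiBLqQQBM1v7NZeSGIhguOScTcWAOXKKTcMK0hr6yVVqIQlBcYatT8dG6ll+UV3V8X3CMa22uqsTRq9ncL0CypyGKjebRovarMwAvkN1K0v/MeTWfOAYxbS8mtJUkw9LtfJjSrFGmfzlhWJR2P82fzJODyHCQa2qLV319VKJnWtRvkKRjQBxYWGPFv+63WgAkVhJPzf/HmO1+JQQvhgl0sU5pzruMuXZVdzBEfi1Ecr+Ujt/cS0aUj29fwHt7sIiTX3aVg7CAf6s8NScXKT4hObcseBkx1xjEwevv1/XWw3lnEwAznSLDzazE3OnmhVw+dzVQsLNSaexzXzJjd0NKbJNqpJB8uKuJZ6KqgnCqzCNokEBQOJpEK4hGKj9oeMrFodWe0s6OxDl8CwAzSDK64OvgvtnebWhUeEWY2+rGV8xuLyVyh7OzbIOmp36jz7ORYpZXSzNat1GeyaHAuaGROndXIE9GR4UsvMopwbIzgDYrDBUsDNXL2PHisqzVWpuWJMzD2vDZzWawL096aphxa2B3hWZn1J97s3FYLj5VYY6Ps3eU4VpXkm9CGyUaSUoOeKkAUnMaiFE+N2dVAIonOooMeHcbqaHpg7/SP5RD6RkmXnxKRndOYlhmeV1dw5ZexYdvTXiWQ36HfjV//zlG0apwNhp1q4HMyfDIM6mrS39PU695PqqPP3FWcXZIg2BKtU09VR80y6Zel7q6UlyUVll6YmmCuaubwNO9YGTBVT6YNRV48cHQ89jmHQ7MwfXqyLfhs1nTka7PibzHRHGDSlJhandnaFlAeyImqIVFj+qgcG2nf0+Oal6AZYeDf8Z3ssKMfTuBb0h6HB9ksOec7XetjZjddujVm1fIvLDRk7PFl2iznj2mV1h/XX9yW099ZmvD1/Tsgp/HiEB7hFl4eGt7fottm8dTio1GaEFoc0tqOy9SZuYwp1Vc2fTXPVy9VU6YvqKasmePhkF+mVyfdnKseWiiU32KUtB7rLxEfS82flNhhGZ3g2FplYxcs8VnXI9jSTlweydhmLJFTuZpWdOEn+KFayZfb2U/l5M+kkZEh16Ae5CUbmCJhXOPbIyHd5lWeF9Pgmlpc3KBdmWKlmmnuKCws8elZICcKhp4iSrX4fDbXcCUe9g6ZmkkVylCnoJigZNleHdpgYhzd3lsal91gH13"/>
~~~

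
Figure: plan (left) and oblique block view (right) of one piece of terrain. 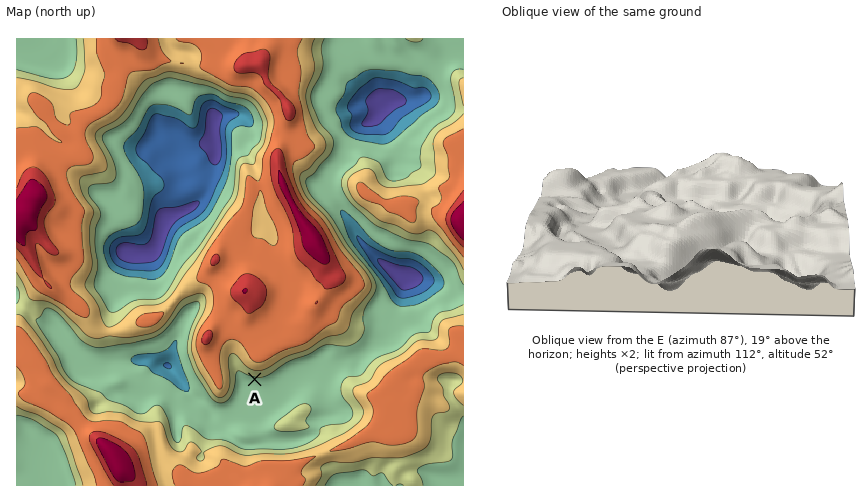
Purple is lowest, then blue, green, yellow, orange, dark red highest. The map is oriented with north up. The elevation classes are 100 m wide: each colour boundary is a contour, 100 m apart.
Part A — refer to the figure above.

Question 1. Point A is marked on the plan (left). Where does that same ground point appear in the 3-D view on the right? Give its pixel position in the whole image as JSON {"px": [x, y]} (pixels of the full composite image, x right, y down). {"px": [606, 229]}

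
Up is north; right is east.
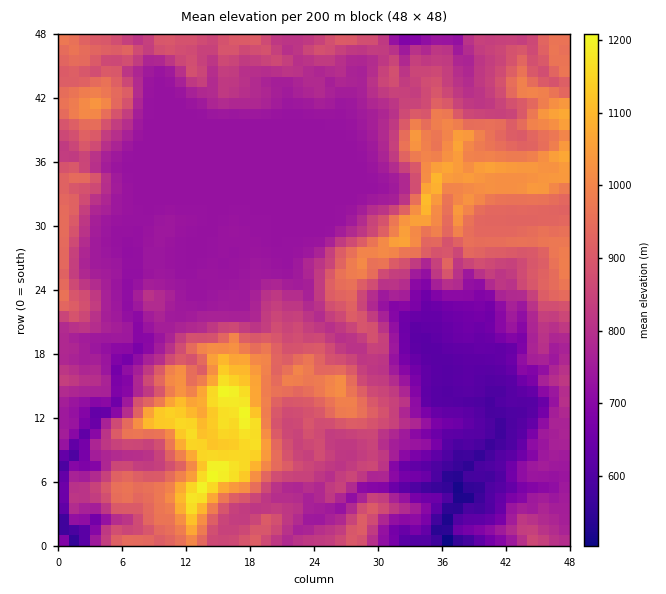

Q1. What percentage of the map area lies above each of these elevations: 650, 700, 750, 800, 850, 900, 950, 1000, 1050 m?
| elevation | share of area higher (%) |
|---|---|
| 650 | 91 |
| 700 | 87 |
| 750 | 63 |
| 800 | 51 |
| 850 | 38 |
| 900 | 27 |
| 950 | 17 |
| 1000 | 10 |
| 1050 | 5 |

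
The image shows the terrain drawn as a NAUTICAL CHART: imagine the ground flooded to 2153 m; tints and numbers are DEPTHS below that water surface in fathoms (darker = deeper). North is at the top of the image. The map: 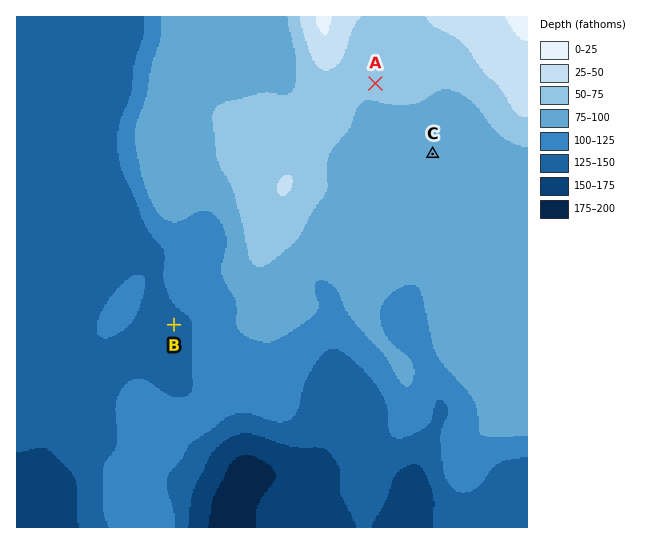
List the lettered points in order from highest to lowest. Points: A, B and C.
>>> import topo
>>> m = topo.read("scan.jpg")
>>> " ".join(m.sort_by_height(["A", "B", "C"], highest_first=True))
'A C B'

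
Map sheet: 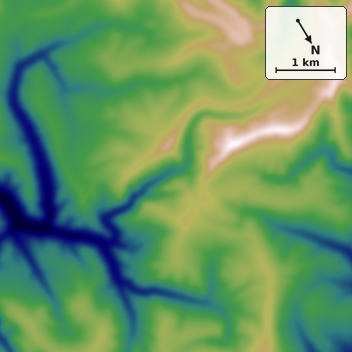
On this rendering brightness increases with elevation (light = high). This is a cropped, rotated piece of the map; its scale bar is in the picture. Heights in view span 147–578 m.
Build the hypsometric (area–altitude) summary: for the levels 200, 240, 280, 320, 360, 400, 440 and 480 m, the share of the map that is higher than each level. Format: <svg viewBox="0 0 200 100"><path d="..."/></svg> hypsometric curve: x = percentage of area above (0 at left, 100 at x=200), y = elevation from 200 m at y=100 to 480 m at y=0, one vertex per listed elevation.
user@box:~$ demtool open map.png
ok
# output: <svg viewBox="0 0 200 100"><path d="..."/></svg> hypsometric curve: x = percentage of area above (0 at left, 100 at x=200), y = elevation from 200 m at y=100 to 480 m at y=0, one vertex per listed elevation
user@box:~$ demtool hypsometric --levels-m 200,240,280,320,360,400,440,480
<svg viewBox="0 0 200 100"><path d="M189 100l-10-14-16-15-26-14-42-14-37-14-31-15-15-14"/></svg>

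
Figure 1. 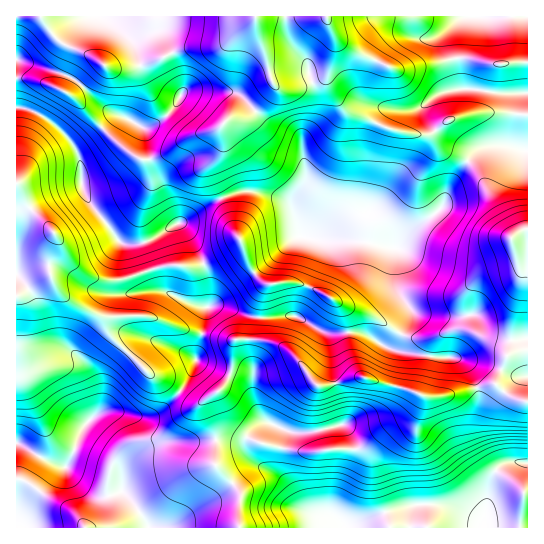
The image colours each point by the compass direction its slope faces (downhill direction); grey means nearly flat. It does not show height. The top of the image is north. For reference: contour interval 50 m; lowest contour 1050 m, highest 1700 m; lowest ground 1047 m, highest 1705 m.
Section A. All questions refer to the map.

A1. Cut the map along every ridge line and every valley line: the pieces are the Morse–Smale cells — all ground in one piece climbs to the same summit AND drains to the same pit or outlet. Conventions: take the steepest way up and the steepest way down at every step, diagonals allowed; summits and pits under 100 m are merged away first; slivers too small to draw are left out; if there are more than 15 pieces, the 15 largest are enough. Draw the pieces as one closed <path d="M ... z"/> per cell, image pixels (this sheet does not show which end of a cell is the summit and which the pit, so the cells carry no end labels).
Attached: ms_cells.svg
<path d="M527 16l-510 0-1 61 26 4 24 11 14 11 33 36 16 13 14 8 20-5 31-20 20-4 7-4 0 23-9 15 0 9 10 25 21-8 32 5 10 4 6 6 8 28 4 3 62 4 32 7 12-16 25-17 9-9 9-24 26-33 11-4 17 0 16 6 6-1z"/><path d="M295 316l-47 1 0 38 5 14 0 29 8 19 6 6 19 8 13 2 15-1 24-7 5 0 5 5 5 13 0 14-14 36-6 16 0 6 12 10 8 0 32-13 25-7 31-1 17 4 15 8 10 3 4-9 2-25 10-18-5 0-5-5-13-27-1-10 4-19 0-13-4-14-8-14-13-8-20 0-39-6-13-6-15-10-9-3-35 0z"/><path d="M506 145l-17 0-11 4-26 33-9 24-9 9-25 17-13 17-1 33 16 31-14 29-6 7 43 8 20 0 13 8 8 14 4 14 0 13-4 19 1 10 7 16 11 16 5 0 11-6 18 1 0-311z"/><path d="M179 392l-18 20-12 5-35-6-16 2-14 13-18 41-15-4-34-20-1 84 223 1 1-35-25-28 1-30-3-12-8-17 0-5-11 2z"/><path d="M197 360l-8 18-9 15 14 10 11-2 0 5 8 17 3 12-1 30 25 28-1 32 2 3 287-1 0-64-11-2-12 2-9 7-7 15-2 25-4 9-34-14-28-1-36 8-32 13-8 0-12-10 0-6 20-52 0-14-5-13-5-5-5 0-17 6-22 2-13-2-19-8-7-8-9-25-6-9z"/><path d="M251 191l-18 2-10 5 9 29 8 15-10 9-26 14 5 20 0 21 17 1 27 10 42-1 28 16 35 0 9 3 20 13 6 0 18-35-16-31 1-33-31-8-62-4-4-3-8-28-6-6z"/><path d="M50 276l-34 21 0 145 35 21 15 4 18-41 10-10 7-4 13-1 35 6 12-5 18-21-13-10-16-6-35-34-8-12-4-12-24-10-16-11z"/><path d="M17 184l-1 111 5 0 29-19 13 20 16 11 24 10 4 12 8 12 35 34 16 6 13 11 10-14 7-15 0-9 7-21 2-23 4-4 0-21-5-20-7 2-31-2-47 15-16 0-13-4-18-14-20-32-25-25z"/><path d="M21 77l-5 1 0 29 13 2 16 8 24 22 10 16 5 38 7 12 30 38 18 1 12-4 70-42-9-24 0-9 9-15 0-17-2-5-25 7-31 20-20 5-14-8-16-13-39-42-32-16z"/><path d="M25 108l-9 1 0 74 11 22 25 25 16 27 10 11 19 11 22 1 47-15 31 2 6-4-15-30-9-10-34 20-24 0-30-38-7-12-3-10 0-17-8-21-19-21-16-11z"/><path d="M221 305l-14 2-2 3-1 16-8 33 49 22 8 16 0-28-5-14 1-36-2-3-8-4z"/><path d="M222 199l-11 4-31 20 8 10 15 31 20-9 17-13-8-15z"/>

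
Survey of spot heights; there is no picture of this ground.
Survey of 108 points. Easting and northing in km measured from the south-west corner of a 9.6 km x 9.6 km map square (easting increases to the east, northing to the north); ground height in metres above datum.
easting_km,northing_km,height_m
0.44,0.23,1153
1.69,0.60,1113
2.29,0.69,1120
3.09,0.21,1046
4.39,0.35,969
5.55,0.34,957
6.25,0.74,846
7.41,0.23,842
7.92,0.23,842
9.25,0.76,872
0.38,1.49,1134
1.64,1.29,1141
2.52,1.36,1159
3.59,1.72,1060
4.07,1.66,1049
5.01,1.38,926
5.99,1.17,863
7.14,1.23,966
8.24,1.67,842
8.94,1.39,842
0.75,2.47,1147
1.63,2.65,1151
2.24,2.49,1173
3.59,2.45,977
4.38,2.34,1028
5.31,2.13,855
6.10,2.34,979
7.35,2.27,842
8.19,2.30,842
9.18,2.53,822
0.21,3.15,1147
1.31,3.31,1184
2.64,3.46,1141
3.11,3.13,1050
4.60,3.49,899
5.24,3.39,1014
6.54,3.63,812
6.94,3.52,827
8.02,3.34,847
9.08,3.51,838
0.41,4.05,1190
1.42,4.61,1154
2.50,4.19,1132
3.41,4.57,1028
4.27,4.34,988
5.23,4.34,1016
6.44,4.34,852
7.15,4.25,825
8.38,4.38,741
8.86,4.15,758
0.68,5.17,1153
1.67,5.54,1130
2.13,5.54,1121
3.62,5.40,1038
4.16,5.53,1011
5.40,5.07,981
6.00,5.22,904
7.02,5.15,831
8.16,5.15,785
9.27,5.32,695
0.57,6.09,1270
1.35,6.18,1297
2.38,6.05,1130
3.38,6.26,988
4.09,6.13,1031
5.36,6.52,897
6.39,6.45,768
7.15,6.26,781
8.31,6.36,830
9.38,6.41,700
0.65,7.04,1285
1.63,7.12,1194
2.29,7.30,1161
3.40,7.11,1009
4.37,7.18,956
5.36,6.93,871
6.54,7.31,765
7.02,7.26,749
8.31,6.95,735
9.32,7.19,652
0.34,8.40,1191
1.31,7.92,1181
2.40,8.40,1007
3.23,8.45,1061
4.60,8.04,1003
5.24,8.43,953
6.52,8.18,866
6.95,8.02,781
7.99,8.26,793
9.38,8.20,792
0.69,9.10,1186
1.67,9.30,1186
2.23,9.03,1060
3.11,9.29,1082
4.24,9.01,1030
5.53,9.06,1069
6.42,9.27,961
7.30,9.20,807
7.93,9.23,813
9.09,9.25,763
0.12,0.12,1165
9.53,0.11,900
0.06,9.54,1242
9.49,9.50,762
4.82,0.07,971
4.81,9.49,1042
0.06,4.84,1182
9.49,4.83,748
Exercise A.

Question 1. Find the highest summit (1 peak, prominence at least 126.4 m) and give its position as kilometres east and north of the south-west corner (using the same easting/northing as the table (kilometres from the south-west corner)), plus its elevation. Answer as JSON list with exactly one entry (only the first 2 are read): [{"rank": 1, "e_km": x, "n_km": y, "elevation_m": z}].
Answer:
[{"rank": 1, "e_km": 1.21, "n_km": 6.14, "elevation_m": 1300}]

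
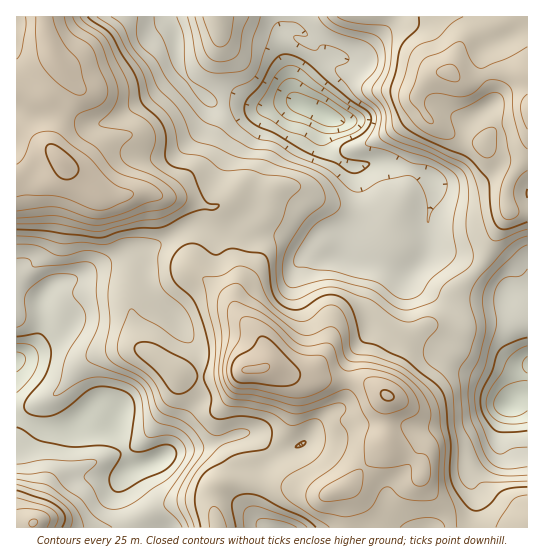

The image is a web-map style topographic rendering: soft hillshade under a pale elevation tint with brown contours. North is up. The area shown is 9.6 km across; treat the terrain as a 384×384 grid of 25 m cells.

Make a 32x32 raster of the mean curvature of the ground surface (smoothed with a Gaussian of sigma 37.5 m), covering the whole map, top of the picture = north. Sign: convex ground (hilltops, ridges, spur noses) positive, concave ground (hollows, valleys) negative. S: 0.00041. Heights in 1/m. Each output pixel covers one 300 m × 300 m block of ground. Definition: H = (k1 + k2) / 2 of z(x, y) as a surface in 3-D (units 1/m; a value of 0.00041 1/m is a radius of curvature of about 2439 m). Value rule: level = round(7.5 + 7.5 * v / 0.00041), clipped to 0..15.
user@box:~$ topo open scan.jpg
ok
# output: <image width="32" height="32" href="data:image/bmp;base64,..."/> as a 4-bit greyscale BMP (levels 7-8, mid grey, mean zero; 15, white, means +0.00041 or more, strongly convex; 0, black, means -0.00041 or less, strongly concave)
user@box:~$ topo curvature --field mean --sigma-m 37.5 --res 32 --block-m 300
<image width="32" height="32" href="data:image/bmp;base64,Qk12AgAAAAAAAHYAAAAoAAAAIAAAACAAAAABAAQAAAAAAAACAAATCwAAEwsAABAAAAAAAAAAAAAAABEREQAiIiIAMzMzAERERABVVVUAZmZmAHd3dwCIiIgAmZmZAKqqqgC7u7sAzMzMAN3d3QDu7u4A////AM/6d5qUW+kyNYiHd3Z5d5m6pnRYp7ulSMvsiXd4ukaahlOFRpesuaqordplrLNJzDiXhzNEfcd2iHaZdn6gmDNmeL6XIBWbqFVnaJt70rNHhmVVSrM3Y0eFJ2e8edWzimVUdkenebUiaBiVZjeVhmarpkdDrIeXVVljJrvMqIADi8pDMHykLXnN2lfv6ZpzNVealmastE/9qauN7IRneGgViqnMy5I/u8m8NWNEabdTRneYvKdCSWukXHFld3i2d8eFVph2NWnOlFm0WpqYx3ukhkeodDeduUSMxLlrh7VocohpuWV3nGgTjbq0NZmUR6YkSKhZuYqbI1h1VTartydpljWHWclInVJkNGd1Vo1mRIc2NFaYZ1mTZ2eJpmZ7g2ZmiTNURnZ3iTVniYVol8apec3IiEaXeZmHeImGaIf/qom7zc/HiniHrIeZp1Z354mpmqzZhmqpzdtmmaYjd8eVq7hEVIqHqZqWI0NAA3lqefmGVoVYh2mVNMtDVJy7V4qVWJvJVYeHd6eK3av6ijhzZzRaqIeIVmdAAAqfpEdZeXerdliTWURAAnlq6UZQLIhqrJpXQ4aJM3m827l811d1uZmKdTiIyUOMpRmL3Hmraci5hmVJy6dnyFQZqotWeGu3zHJGKNtmenRDR4dahUVNl3ZnVTnZdmZYqpZmZ4mX"/>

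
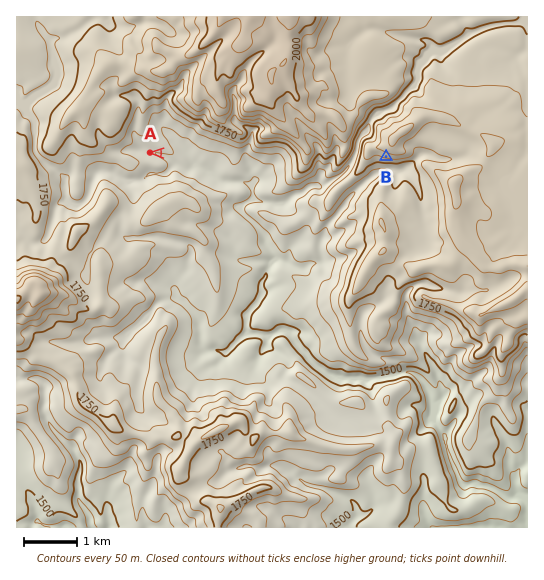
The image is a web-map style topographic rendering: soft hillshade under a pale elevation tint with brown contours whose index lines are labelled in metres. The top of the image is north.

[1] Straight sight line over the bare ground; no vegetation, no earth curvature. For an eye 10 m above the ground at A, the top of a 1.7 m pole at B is hidden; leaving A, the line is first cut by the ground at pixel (295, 155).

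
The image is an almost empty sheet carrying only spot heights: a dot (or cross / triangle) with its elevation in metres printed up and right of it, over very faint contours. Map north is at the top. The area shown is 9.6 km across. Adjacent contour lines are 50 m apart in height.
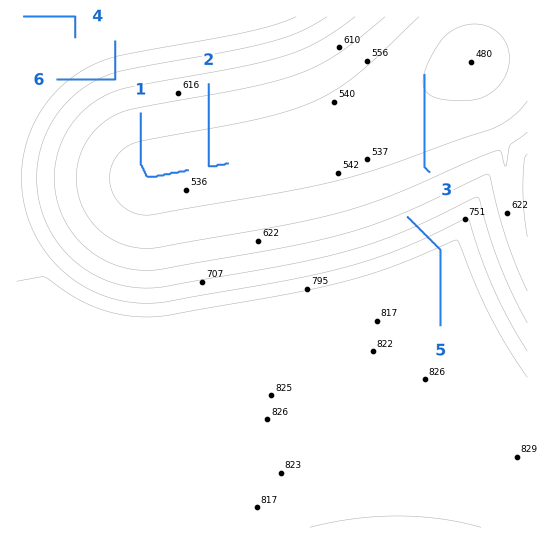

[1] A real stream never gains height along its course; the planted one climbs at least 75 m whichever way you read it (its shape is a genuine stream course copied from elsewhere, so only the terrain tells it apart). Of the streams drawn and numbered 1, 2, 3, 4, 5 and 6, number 6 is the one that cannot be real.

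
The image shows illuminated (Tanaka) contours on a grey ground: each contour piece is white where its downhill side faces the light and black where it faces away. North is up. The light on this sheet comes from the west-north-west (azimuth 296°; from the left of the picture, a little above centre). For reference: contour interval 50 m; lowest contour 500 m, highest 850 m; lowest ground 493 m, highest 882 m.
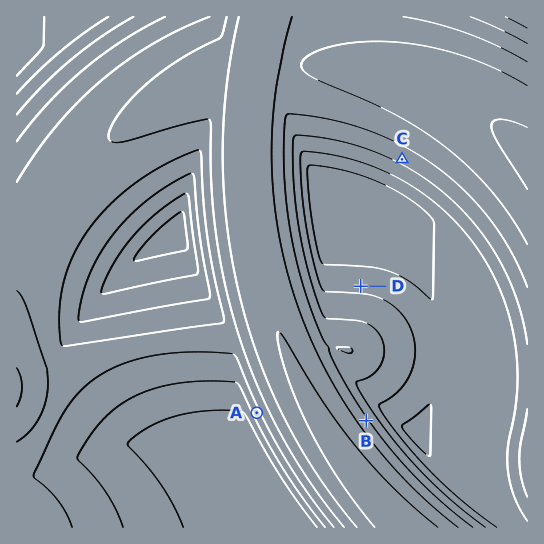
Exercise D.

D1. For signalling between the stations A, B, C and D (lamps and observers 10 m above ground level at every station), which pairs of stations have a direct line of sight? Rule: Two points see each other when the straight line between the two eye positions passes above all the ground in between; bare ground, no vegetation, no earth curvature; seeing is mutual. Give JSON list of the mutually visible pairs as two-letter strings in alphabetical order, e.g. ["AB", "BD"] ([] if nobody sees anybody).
["BC", "CD"]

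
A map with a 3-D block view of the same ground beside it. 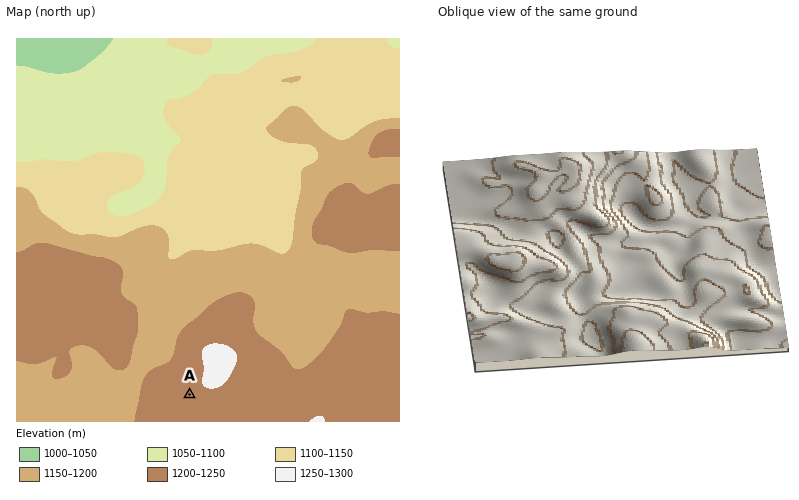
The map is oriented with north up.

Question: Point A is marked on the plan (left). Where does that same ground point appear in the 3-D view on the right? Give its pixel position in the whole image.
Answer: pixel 480 249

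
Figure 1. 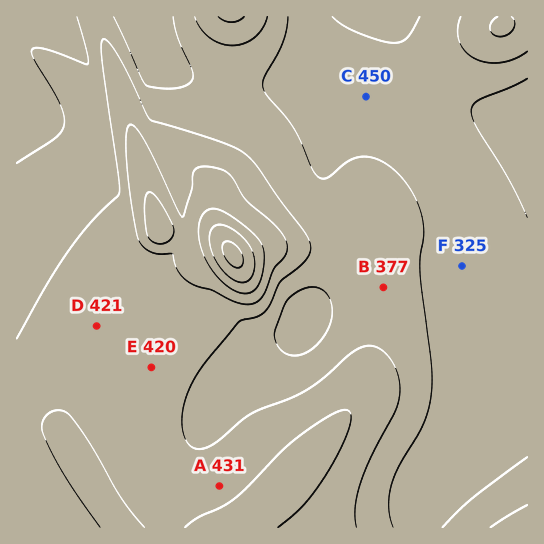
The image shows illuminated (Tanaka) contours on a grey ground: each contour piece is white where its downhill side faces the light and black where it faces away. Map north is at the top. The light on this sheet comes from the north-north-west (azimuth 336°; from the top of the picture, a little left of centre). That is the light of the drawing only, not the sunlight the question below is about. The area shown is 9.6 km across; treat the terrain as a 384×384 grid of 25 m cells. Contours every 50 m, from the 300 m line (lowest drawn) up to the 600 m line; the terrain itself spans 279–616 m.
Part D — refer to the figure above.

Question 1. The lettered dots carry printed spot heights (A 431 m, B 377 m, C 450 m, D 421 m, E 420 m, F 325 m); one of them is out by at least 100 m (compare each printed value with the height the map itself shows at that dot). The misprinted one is C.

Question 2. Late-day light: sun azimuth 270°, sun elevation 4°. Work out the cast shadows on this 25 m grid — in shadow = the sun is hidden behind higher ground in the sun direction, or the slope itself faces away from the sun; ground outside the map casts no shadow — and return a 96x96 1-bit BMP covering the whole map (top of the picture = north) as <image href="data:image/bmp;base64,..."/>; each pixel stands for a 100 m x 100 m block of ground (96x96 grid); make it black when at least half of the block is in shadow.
<image width="96" height="96" href="data:image/bmp;base64,Qk2+BAAAAAAAAD4AAAAoAAAAYAAAAGAAAAABAAEAAAAAAIAEAAATCwAAEwsAAAIAAAAAAAAA////AAAAAAAAAAAAAAAAAD/AAAAAAAAAAAAAAH/AAAAAAAAAAAAAAP/AAAAAAAAAAAAAAP/AAAAAAAAAAAAAAf/gAAAAAAAAAAAAA//gAAAAAAAAAAAAA//gAAAAAAAAAAAAB//gAAAAAAAAAAAAB//gAAAAAAAAAAAAB//wAAAAAAAAAAAAB//wAAAAAAAAAAAAB//4AAAAAAAAAAAAA//4AAAAAAAAAAAAA//4AAAAAAAAAAAAA//8AAAAAAAAAAAAAf/8AAAAAAAAAAAAAP/+AAAAAAAAAAAAAP/+AAAAAAAAAAAAAH//AAAAAAAAAAAAAD//gAAAAAAAAAAAAB//wAAAAAAAAAAAAB//wAAAAAAAAAAAAA//4AAAAAAAAAAAAAf/8AAAAAAAAAAAAAf/+AAAAAAAAAAAAAf/+AAAAAAAAAAAAAf/+AAAAAAAAAAAAAP/8AAAAAAAAAAAAAP/4AAAAAAAAAAAAAH/wAAAAAAAAAAAAAH+AAAAAAAAAAAAAABwAAAAAAAAAAAAAAAAAAAAAAAAAAAAAAAAAAAAAAAAAAAAAAAAAAAAAAAAAAAAAAAAAAAAAAAAAACAAAAAAAAAAAAAAAPwAAAAAAAAAAAAAAP8AAAAAAAAAAAAAAP+AAAAAAAAAAAAAAf/gAAAAAAAAAAAAAf/wAAAAAAAAAAAAA//8AAAAAAAAAAAAA//+AAAAAAAAAAAAA///gAAAAAAAAAAAB///8AAAAAAAAAAAB////gAAAAAAAAAAB/////gAAAAAAAAAD/////+AAAAAAAAAD//////gAAAAAAAAD//////wAAAAAAAAH//////gAAAAAAOAH//////AAAAAAAPgP/////wAAAAAAAPgP////8AAAAAAAAPwP////AAAAAAAAAPgf///4AAAAAAAAAPgf///AAAAAAAAAAfgf//8AAAAAAAAAAfg///wAAAAAAAAAAfgcf/gAAAAAAAAAA/gA//AAAAAAAAAAA/gD//AAAAAAAAAAA/gH/+AAAAAAAAAAA/AP/+AAAAAAAAAAB/AP/8AAAAAAAAAAB+AP/4AAAAAAAAAAB+AH/AAAAAAAAAAAD8ADgAAAAAAAAAAAD4AAAAAAAAAAAAAAD4AAAAAAAAAAAAAAD4AAAAAAAAAAAAAAH4AAAAAAAAAAAAAAH4AAAAAAAAAAAAAAH4AAAAAAAAAAAAAAP8AAAAAAAAAAAAAAP+AAAAAAAAAAAAAAP+AAAAAAAAAAAAAAP+AAAAAAAAAAAAAAf/AAAAAAAAAAAAAAf+AAAAAAAAAAAAAAf+AAAAAAAAAAAAAA/+AAAAAAAAAAAAAA/+AAAAAAAAAAAAAA/8AAAAAAAAAAAAAA/8AAAAAAAAAAAAAB/4AAAAAAAAAAAAAB/4AAAAAAAAAAAAAB/wAAAAAAAAAAEAAD/wAAAAAAAAAAEAAD/wAAPwAAAAAAMAAD/gAAf/AAAAAAMAAH/gAA//4AAAAAMAAH/AAB//+AAAAAEAAP/AAB///gAAAAEAAP/AAB///4AAAAA="/>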